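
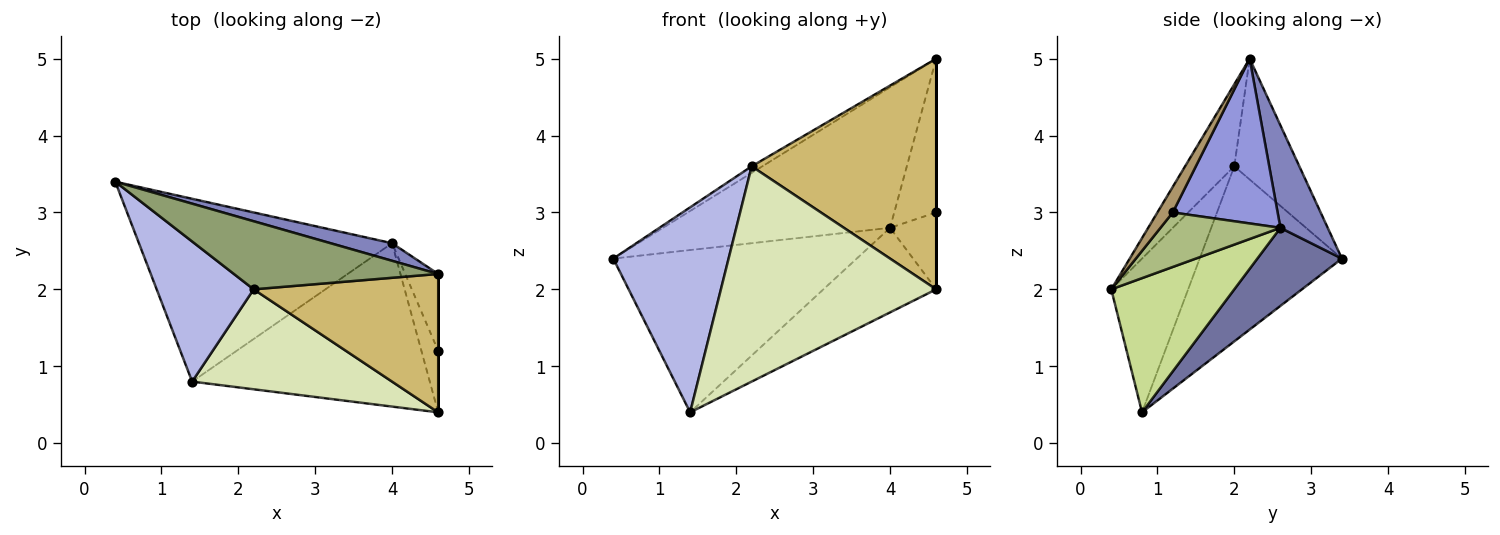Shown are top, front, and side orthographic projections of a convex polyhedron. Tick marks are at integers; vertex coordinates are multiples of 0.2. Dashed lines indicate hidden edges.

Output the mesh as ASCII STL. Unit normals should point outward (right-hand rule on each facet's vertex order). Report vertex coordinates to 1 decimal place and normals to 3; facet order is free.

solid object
 facet normal 0.225 0.647 -0.729
  outer loop
   vertex 4.0 2.6 2.8
   vertex 1.4 0.8 0.4
   vertex 0.4 3.4 2.4
  endloop
 endfacet
 facet normal 0.202 0.972 0.121
  outer loop
   vertex 4.0 2.6 2.8
   vertex 0.4 3.4 2.4
   vertex 4.6 2.2 5.0
  endloop
 endfacet
 facet normal 0.913 0.365 -0.183
  outer loop
   vertex 4.0 2.6 2.8
   vertex 4.6 2.2 5.0
   vertex 4.6 1.2 3.0
  endloop
 endfacet
 facet normal -0.713 -0.579 0.395
  outer loop
   vertex 2.2 2.0 3.6
   vertex 0.4 3.4 2.4
   vertex 1.4 0.8 0.4
  endloop
 endfacet
 facet normal -0.507 0.083 0.858
  outer loop
   vertex 2.2 2.0 3.6
   vertex 4.6 2.2 5.0
   vertex 0.4 3.4 2.4
  endloop
 endfacet
 facet normal 0.897 0.345 -0.276
  outer loop
   vertex 4.6 0.4 2.0
   vertex 4.0 2.6 2.8
   vertex 4.6 1.2 3.0
  endloop
 endfacet
 facet normal 0.448 0.411 -0.794
  outer loop
   vertex 4.6 0.4 2.0
   vertex 1.4 0.8 0.4
   vertex 4.0 2.6 2.8
  endloop
 endfacet
 facet normal -0.308 -0.863 0.401
  outer loop
   vertex 4.6 0.4 2.0
   vertex 2.2 2.0 3.6
   vertex 1.4 0.8 0.4
  endloop
 endfacet
 facet normal 1.000 0.000 0.000
  outer loop
   vertex 4.6 0.4 2.0
   vertex 4.6 1.2 3.0
   vertex 4.6 2.2 5.0
  endloop
 endfacet
 facet normal -0.223 -0.836 0.502
  outer loop
   vertex 4.6 0.4 2.0
   vertex 4.6 2.2 5.0
   vertex 2.2 2.0 3.6
  endloop
 endfacet
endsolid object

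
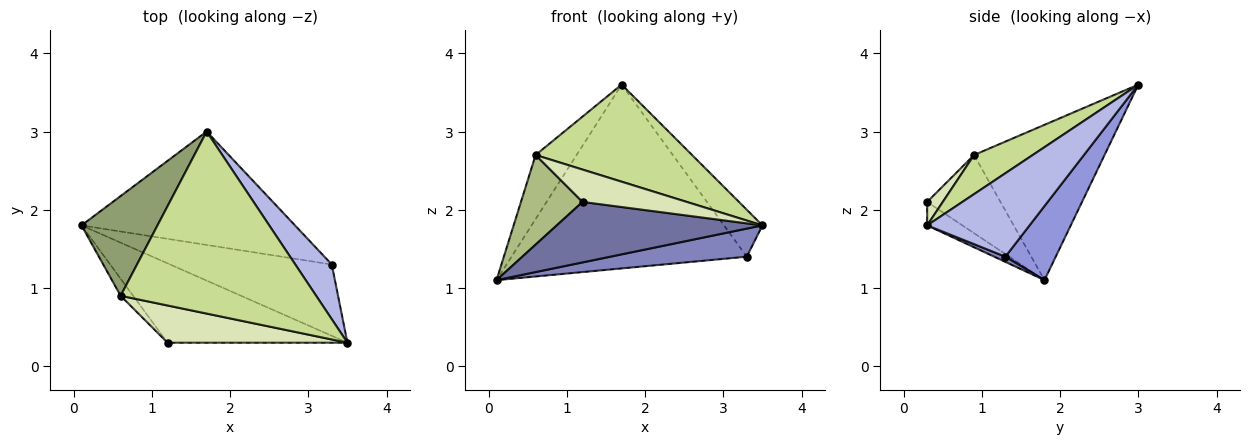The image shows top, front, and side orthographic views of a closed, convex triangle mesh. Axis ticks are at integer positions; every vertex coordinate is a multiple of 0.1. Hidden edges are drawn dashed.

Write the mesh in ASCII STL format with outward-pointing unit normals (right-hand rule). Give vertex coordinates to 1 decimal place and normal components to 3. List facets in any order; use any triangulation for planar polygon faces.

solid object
 facet normal -0.103 -0.603 -0.791
  outer loop
   vertex 1.2 0.3 2.1
   vertex 0.1 1.8 1.1
   vertex 3.5 0.3 1.8
  endloop
 endfacet
 facet normal 0.030 -0.366 -0.930
  outer loop
   vertex 3.3 1.3 1.4
   vertex 3.5 0.3 1.8
   vertex 0.1 1.8 1.1
  endloop
 endfacet
 facet normal 0.179 0.837 -0.517
  outer loop
   vertex 3.3 1.3 1.4
   vertex 0.1 1.8 1.1
   vertex 1.7 3.0 3.6
  endloop
 endfacet
 facet normal 0.866 0.325 0.379
  outer loop
   vertex 3.3 1.3 1.4
   vertex 1.7 3.0 3.6
   vertex 3.5 0.3 1.8
  endloop
 endfacet
 facet normal -0.865 0.272 0.423
  outer loop
   vertex 0.6 0.9 2.7
   vertex 1.7 3.0 3.6
   vertex 0.1 1.8 1.1
  endloop
 endfacet
 facet normal -0.760 -0.638 -0.122
  outer loop
   vertex 0.6 0.9 2.7
   vertex 0.1 1.8 1.1
   vertex 1.2 0.3 2.1
  endloop
 endfacet
 facet normal 0.174 -0.463 0.869
  outer loop
   vertex 0.6 0.9 2.7
   vertex 3.5 0.3 1.8
   vertex 1.7 3.0 3.6
  endloop
 endfacet
 facet normal 0.098 -0.653 0.751
  outer loop
   vertex 0.6 0.9 2.7
   vertex 1.2 0.3 2.1
   vertex 3.5 0.3 1.8
  endloop
 endfacet
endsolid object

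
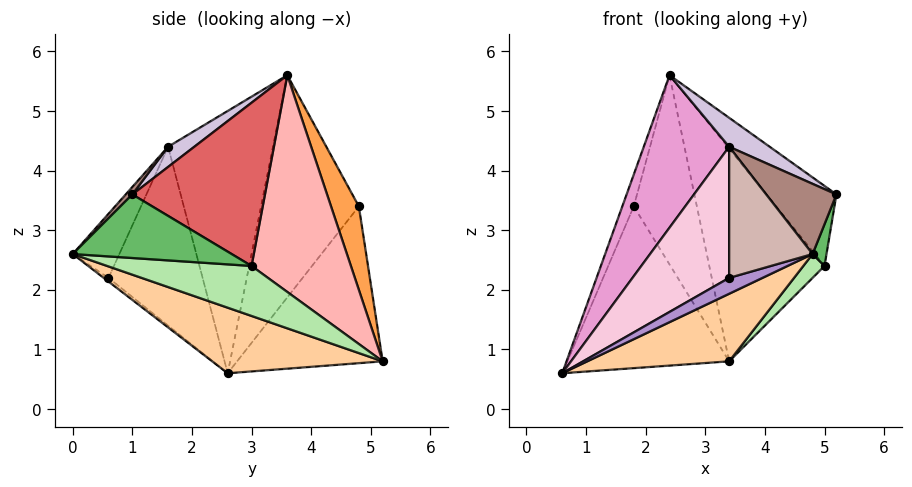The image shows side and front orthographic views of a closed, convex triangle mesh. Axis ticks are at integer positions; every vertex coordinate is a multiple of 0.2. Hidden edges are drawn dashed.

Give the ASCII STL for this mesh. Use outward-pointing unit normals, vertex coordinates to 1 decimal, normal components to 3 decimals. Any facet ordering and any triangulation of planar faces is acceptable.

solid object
 facet normal -0.641 0.712 -0.285
  outer loop
   vertex 1.8 4.8 3.4
   vertex 3.4 5.2 0.8
   vertex 0.6 2.6 0.6
  endloop
 endfacet
 facet normal -0.942 0.110 0.317
  outer loop
   vertex 1.8 4.8 3.4
   vertex 0.6 2.6 0.6
   vertex 2.4 3.6 5.6
  endloop
 endfacet
 facet normal 0.376 0.853 0.363
  outer loop
   vertex 1.8 4.8 3.4
   vertex 2.4 3.6 5.6
   vertex 3.4 5.2 0.8
  endloop
 endfacet
 facet normal 0.291 -0.242 -0.926
  outer loop
   vertex 4.8 0.0 2.6
   vertex 0.6 2.6 0.6
   vertex 3.4 5.2 0.8
  endloop
 endfacet
 facet normal 0.951 -0.083 -0.297
  outer loop
   vertex 5.0 3.0 2.4
   vertex 5.2 1.0 3.6
   vertex 4.8 0.0 2.6
  endloop
 endfacet
 facet normal 0.637 -0.093 -0.765
  outer loop
   vertex 5.0 3.0 2.4
   vertex 4.8 0.0 2.6
   vertex 3.4 5.2 0.8
  endloop
 endfacet
 facet normal 0.748 0.395 0.534
  outer loop
   vertex 5.0 3.0 2.4
   vertex 2.4 3.6 5.6
   vertex 5.2 1.0 3.6
  endloop
 endfacet
 facet normal 0.609 0.706 0.362
  outer loop
   vertex 5.0 3.0 2.4
   vertex 3.4 5.2 0.8
   vertex 2.4 3.6 5.6
  endloop
 endfacet
 facet normal -0.101 -0.704 -0.704
  outer loop
   vertex 3.4 0.6 2.2
   vertex 0.6 2.6 0.6
   vertex 4.8 0.0 2.6
  endloop
 endfacet
 facet normal 0.258 -0.399 0.880
  outer loop
   vertex 3.4 1.6 4.4
   vertex 5.2 1.0 3.6
   vertex 2.4 3.6 5.6
  endloop
 endfacet
 facet normal 0.068 -0.719 0.692
  outer loop
   vertex 3.4 1.6 4.4
   vertex 4.8 0.0 2.6
   vertex 5.2 1.0 3.6
  endloop
 endfacet
 facet normal -0.453 -0.812 0.369
  outer loop
   vertex 3.4 1.6 4.4
   vertex 3.4 0.6 2.2
   vertex 4.8 0.0 2.6
  endloop
 endfacet
 facet normal -0.719 -0.585 0.376
  outer loop
   vertex 3.4 1.6 4.4
   vertex 2.4 3.6 5.6
   vertex 0.6 2.6 0.6
  endloop
 endfacet
 facet normal -0.663 -0.681 0.310
  outer loop
   vertex 3.4 1.6 4.4
   vertex 0.6 2.6 0.6
   vertex 3.4 0.6 2.2
  endloop
 endfacet
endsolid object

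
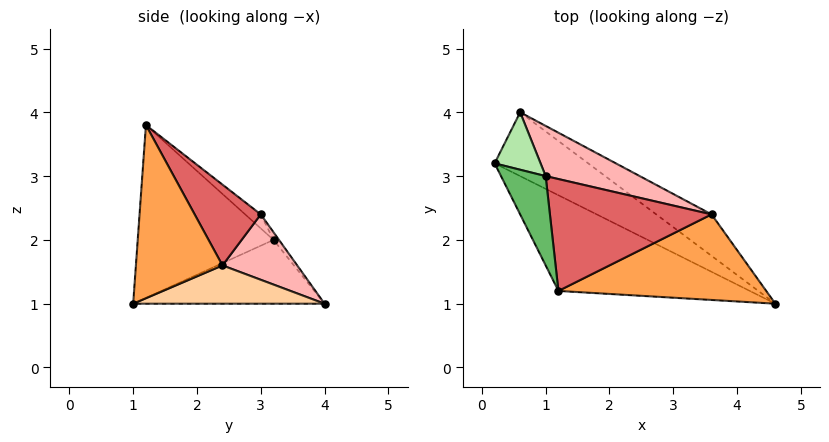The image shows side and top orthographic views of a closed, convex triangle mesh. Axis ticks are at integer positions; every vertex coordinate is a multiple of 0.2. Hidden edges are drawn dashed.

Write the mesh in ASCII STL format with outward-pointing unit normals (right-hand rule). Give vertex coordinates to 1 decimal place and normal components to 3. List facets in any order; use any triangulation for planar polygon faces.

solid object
 facet normal -0.473 -0.708 -0.524
  outer loop
   vertex 1.2 1.2 3.8
   vertex 0.2 3.2 2.0
   vertex 4.6 1.0 1.0
  endloop
 endfacet
 facet normal -0.450 -0.601 -0.661
  outer loop
   vertex 0.6 4.0 1.0
   vertex 4.6 1.0 1.0
   vertex 0.2 3.2 2.0
  endloop
 endfacet
 facet normal 0.635 0.127 0.762
  outer loop
   vertex 3.6 2.4 1.6
   vertex 1.2 1.2 3.8
   vertex 4.6 1.0 1.0
  endloop
 endfacet
 facet normal 0.453 0.605 -0.655
  outer loop
   vertex 3.6 2.4 1.6
   vertex 4.6 1.0 1.0
   vertex 0.6 4.0 1.0
  endloop
 endfacet
 facet normal -0.245 0.578 0.778
  outer loop
   vertex 1.0 3.0 2.4
   vertex 0.2 3.2 2.0
   vertex 1.2 1.2 3.8
  endloop
 endfacet
 facet normal -0.100 0.796 0.597
  outer loop
   vertex 1.0 3.0 2.4
   vertex 0.6 4.0 1.0
   vertex 0.2 3.2 2.0
  endloop
 endfacet
 facet normal 0.359 0.598 0.717
  outer loop
   vertex 1.0 3.0 2.4
   vertex 1.2 1.2 3.8
   vertex 3.6 2.4 1.6
  endloop
 endfacet
 facet normal 0.335 0.809 0.482
  outer loop
   vertex 1.0 3.0 2.4
   vertex 3.6 2.4 1.6
   vertex 0.6 4.0 1.0
  endloop
 endfacet
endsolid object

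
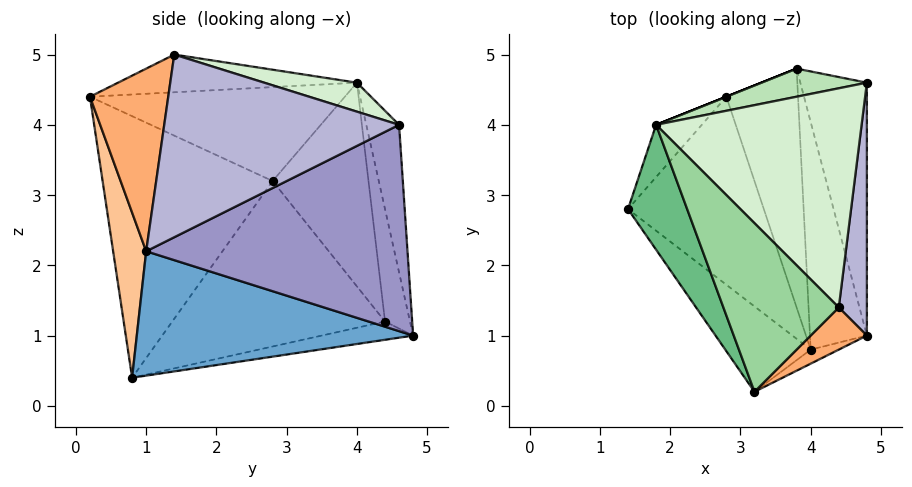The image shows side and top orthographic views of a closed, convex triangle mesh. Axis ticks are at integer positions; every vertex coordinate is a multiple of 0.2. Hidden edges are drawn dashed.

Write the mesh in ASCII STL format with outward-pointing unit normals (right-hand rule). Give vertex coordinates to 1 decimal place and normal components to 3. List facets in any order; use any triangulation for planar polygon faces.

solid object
 facet normal 0.904 0.107 -0.414
  outer loop
   vertex 4.0 0.8 0.4
   vertex 3.8 4.8 1.0
   vertex 4.8 1.0 2.2
  endloop
 endfacet
 facet normal -0.768 -0.116 -0.630
  outer loop
   vertex 2.8 4.4 1.2
   vertex 4.0 0.8 0.4
   vertex 1.4 2.8 3.2
  endloop
 endfacet
 facet normal -0.245 0.132 -0.961
  outer loop
   vertex 2.8 4.4 1.2
   vertex 3.8 4.8 1.0
   vertex 4.0 0.8 0.4
  endloop
 endfacet
 facet normal -0.844 0.502 -0.189
  outer loop
   vertex 2.8 4.4 1.2
   vertex 1.4 2.8 3.2
   vertex 1.8 4.0 4.6
  endloop
 endfacet
 facet normal -0.371 0.928 0.000
  outer loop
   vertex 2.8 4.4 1.2
   vertex 1.8 4.0 4.6
   vertex 3.8 4.8 1.0
  endloop
 endfacet
 facet normal 0.642 -0.741 0.198
  outer loop
   vertex 3.2 0.2 4.4
   vertex 4.8 1.0 2.2
   vertex 4.4 1.4 5.0
  endloop
 endfacet
 facet normal 0.375 -0.925 -0.064
  outer loop
   vertex 3.2 0.2 4.4
   vertex 4.0 0.8 0.4
   vertex 4.8 1.0 2.2
  endloop
 endfacet
 facet normal -0.742 -0.625 -0.242
  outer loop
   vertex 3.2 0.2 4.4
   vertex 1.4 2.8 3.2
   vertex 4.0 0.8 0.4
  endloop
 endfacet
 facet normal -0.801 -0.322 0.505
  outer loop
   vertex 3.2 0.2 4.4
   vertex 1.8 4.0 4.6
   vertex 1.4 2.8 3.2
  endloop
 endfacet
 facet normal -0.307 -0.162 0.938
  outer loop
   vertex 3.2 0.2 4.4
   vertex 4.4 1.4 5.0
   vertex 1.8 4.0 4.6
  endloop
 endfacet
 facet normal -0.171 0.978 0.122
  outer loop
   vertex 4.8 4.6 4.0
   vertex 3.8 4.8 1.0
   vertex 1.8 4.0 4.6
  endloop
 endfacet
 facet normal 0.134 0.280 0.951
  outer loop
   vertex 4.8 4.6 4.0
   vertex 1.8 4.0 4.6
   vertex 4.4 1.4 5.0
  endloop
 endfacet
 facet normal 0.941 0.152 -0.303
  outer loop
   vertex 4.8 4.6 4.0
   vertex 4.8 1.0 2.2
   vertex 3.8 4.8 1.0
  endloop
 endfacet
 facet normal 0.986 -0.076 0.152
  outer loop
   vertex 4.8 4.6 4.0
   vertex 4.4 1.4 5.0
   vertex 4.8 1.0 2.2
  endloop
 endfacet
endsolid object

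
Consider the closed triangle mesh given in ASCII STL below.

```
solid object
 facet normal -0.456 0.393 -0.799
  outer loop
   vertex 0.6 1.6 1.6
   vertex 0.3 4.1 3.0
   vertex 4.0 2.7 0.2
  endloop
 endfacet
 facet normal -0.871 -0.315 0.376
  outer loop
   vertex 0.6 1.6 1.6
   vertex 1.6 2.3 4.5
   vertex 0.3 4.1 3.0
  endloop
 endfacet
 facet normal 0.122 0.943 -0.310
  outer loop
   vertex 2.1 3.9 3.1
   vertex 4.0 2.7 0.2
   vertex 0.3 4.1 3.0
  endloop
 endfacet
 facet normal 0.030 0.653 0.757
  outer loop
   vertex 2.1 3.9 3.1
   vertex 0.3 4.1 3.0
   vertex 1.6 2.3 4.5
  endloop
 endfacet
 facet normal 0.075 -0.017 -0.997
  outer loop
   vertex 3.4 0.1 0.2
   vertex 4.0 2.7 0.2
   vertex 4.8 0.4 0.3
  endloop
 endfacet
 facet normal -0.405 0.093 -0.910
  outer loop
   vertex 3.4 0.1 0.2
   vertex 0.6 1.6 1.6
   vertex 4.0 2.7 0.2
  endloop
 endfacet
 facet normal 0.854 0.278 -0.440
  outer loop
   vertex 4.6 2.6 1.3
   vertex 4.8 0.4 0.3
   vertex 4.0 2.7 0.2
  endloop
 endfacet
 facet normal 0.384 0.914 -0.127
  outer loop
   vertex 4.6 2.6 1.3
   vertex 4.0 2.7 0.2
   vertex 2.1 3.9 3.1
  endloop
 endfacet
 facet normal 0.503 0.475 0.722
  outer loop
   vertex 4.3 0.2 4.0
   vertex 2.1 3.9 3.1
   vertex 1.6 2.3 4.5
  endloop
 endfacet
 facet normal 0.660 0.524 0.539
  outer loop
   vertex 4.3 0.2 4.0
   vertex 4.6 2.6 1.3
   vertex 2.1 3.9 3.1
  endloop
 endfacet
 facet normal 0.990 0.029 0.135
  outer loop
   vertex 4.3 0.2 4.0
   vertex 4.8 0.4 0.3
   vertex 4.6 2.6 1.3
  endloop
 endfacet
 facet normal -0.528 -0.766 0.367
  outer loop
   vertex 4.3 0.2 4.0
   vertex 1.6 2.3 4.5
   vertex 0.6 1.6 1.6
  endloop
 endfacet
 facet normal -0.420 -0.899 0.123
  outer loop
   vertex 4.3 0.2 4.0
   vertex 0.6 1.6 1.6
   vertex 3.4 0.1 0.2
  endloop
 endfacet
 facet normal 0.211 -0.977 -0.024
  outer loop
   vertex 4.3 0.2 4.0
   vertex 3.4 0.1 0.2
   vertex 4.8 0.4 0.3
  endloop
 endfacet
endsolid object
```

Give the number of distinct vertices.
9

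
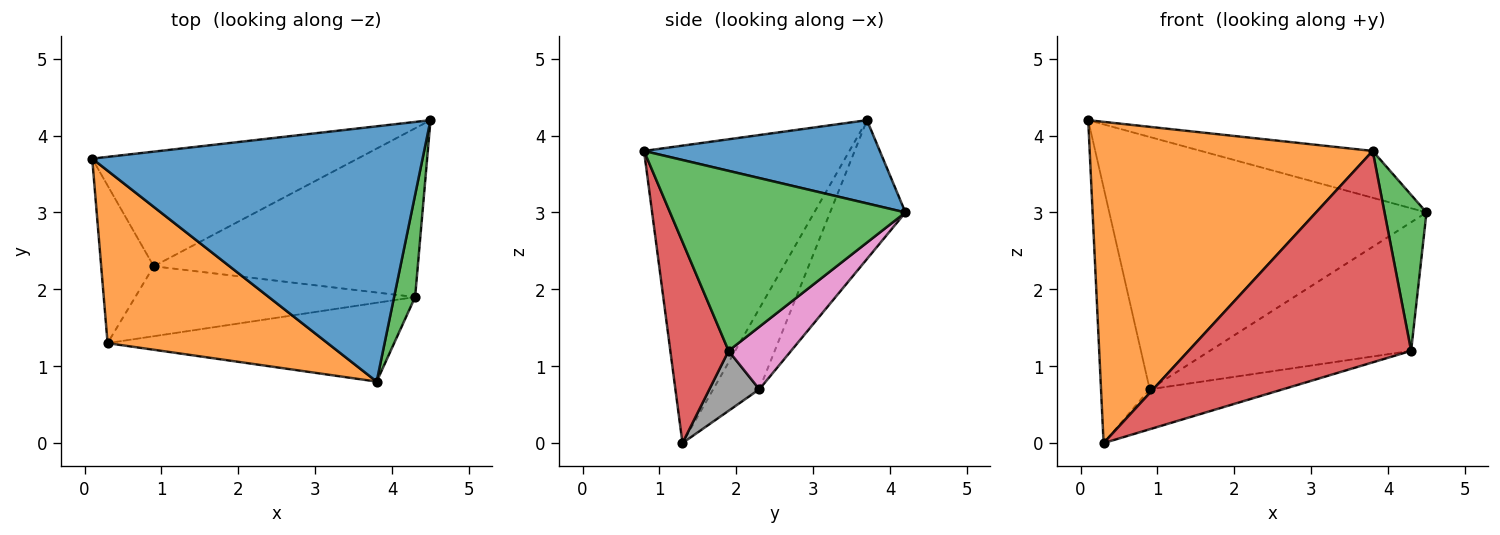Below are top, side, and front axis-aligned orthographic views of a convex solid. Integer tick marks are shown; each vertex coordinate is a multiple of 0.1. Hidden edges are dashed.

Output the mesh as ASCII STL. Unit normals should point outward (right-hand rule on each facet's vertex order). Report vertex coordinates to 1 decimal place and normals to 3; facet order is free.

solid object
 facet normal 0.240 0.175 0.955
  outer loop
   vertex 3.8 0.8 3.8
   vertex 4.5 4.2 3.0
   vertex 0.1 3.7 4.2
  endloop
 endfacet
 facet normal -0.539 -0.742 0.399
  outer loop
   vertex 0.3 1.3 0.0
   vertex 3.8 0.8 3.8
   vertex 0.1 3.7 4.2
  endloop
 endfacet
 facet normal 0.978 -0.174 0.114
  outer loop
   vertex 4.3 1.9 1.2
   vertex 4.5 4.2 3.0
   vertex 3.8 0.8 3.8
  endloop
 endfacet
 facet normal 0.238 -0.910 -0.339
  outer loop
   vertex 4.3 1.9 1.2
   vertex 3.8 0.8 3.8
   vertex 0.3 1.3 0.0
  endloop
 endfacet
 facet normal -0.211 0.890 -0.404
  outer loop
   vertex 0.9 2.3 0.7
   vertex 0.1 3.7 4.2
   vertex 4.5 4.2 3.0
  endloop
 endfacet
 facet normal -0.628 0.663 -0.409
  outer loop
   vertex 0.9 2.3 0.7
   vertex 0.3 1.3 0.0
   vertex 0.1 3.7 4.2
  endloop
 endfacet
 facet normal 0.185 0.596 -0.782
  outer loop
   vertex 0.9 2.3 0.7
   vertex 4.5 4.2 3.0
   vertex 4.3 1.9 1.2
  endloop
 endfacet
 facet normal 0.183 0.488 -0.854
  outer loop
   vertex 0.9 2.3 0.7
   vertex 4.3 1.9 1.2
   vertex 0.3 1.3 0.0
  endloop
 endfacet
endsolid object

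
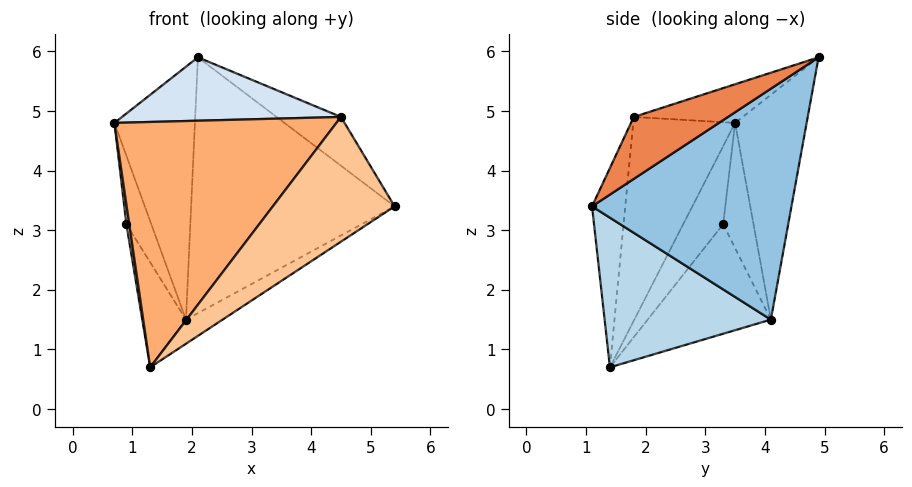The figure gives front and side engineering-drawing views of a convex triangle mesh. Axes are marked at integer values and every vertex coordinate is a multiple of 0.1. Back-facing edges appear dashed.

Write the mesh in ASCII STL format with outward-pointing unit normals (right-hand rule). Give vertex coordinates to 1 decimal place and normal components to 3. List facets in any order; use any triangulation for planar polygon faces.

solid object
 facet normal -0.661 0.743 -0.105
  outer loop
   vertex 1.9 4.1 1.5
   vertex 0.7 3.5 4.8
   vertex 2.1 4.9 5.9
  endloop
 endfacet
 facet normal 0.691 0.705 -0.160
  outer loop
   vertex 1.9 4.1 1.5
   vertex 2.1 4.9 5.9
   vertex 5.4 1.1 3.4
  endloop
 endfacet
 facet normal 0.552 0.122 -0.825
  outer loop
   vertex 1.9 4.1 1.5
   vertex 5.4 1.1 3.4
   vertex 1.3 1.4 0.7
  endloop
 endfacet
 facet normal -0.225 -0.453 0.863
  outer loop
   vertex 4.5 1.8 4.9
   vertex 2.1 4.9 5.9
   vertex 0.7 3.5 4.8
  endloop
 endfacet
 facet normal 0.804 0.550 0.226
  outer loop
   vertex 4.5 1.8 4.9
   vertex 5.4 1.1 3.4
   vertex 2.1 4.9 5.9
  endloop
 endfacet
 facet normal -0.387 -0.843 0.375
  outer loop
   vertex 4.5 1.8 4.9
   vertex 0.7 3.5 4.8
   vertex 1.3 1.4 0.7
  endloop
 endfacet
 facet normal -0.253 -0.926 0.281
  outer loop
   vertex 4.5 1.8 4.9
   vertex 1.3 1.4 0.7
   vertex 5.4 1.1 3.4
  endloop
 endfacet
 facet normal -0.992 -0.072 -0.108
  outer loop
   vertex 0.9 3.3 3.1
   vertex 1.3 1.4 0.7
   vertex 0.7 3.5 4.8
  endloop
 endfacet
 facet normal -0.762 0.626 -0.163
  outer loop
   vertex 0.9 3.3 3.1
   vertex 0.7 3.5 4.8
   vertex 1.9 4.1 1.5
  endloop
 endfacet
 facet normal -0.868 0.308 -0.389
  outer loop
   vertex 0.9 3.3 3.1
   vertex 1.9 4.1 1.5
   vertex 1.3 1.4 0.7
  endloop
 endfacet
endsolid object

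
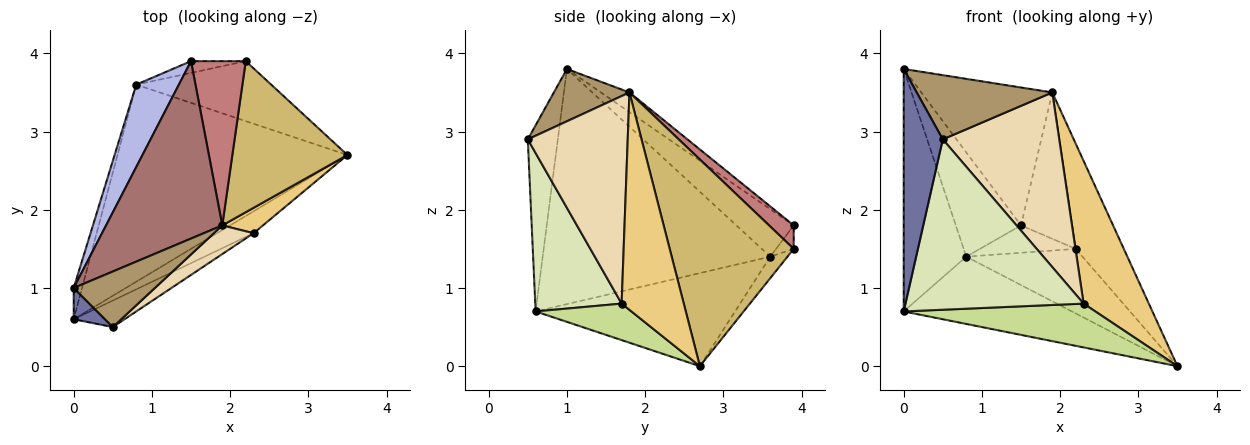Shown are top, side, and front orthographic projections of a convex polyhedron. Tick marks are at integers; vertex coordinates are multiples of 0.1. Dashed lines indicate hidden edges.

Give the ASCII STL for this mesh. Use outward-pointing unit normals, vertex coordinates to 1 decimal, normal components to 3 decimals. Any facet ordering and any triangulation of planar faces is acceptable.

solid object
 facet normal -0.606 -0.789 0.102
  outer loop
   vertex 0.5 0.5 2.9
   vertex 0.0 1.0 3.8
   vertex 0.0 0.6 0.7
  endloop
 endfacet
 facet normal -0.358 0.302 -0.884
  outer loop
   vertex 0.8 3.6 1.4
   vertex 3.5 2.7 0.0
   vertex 0.0 0.6 0.7
  endloop
 endfacet
 facet normal -0.964 0.265 -0.034
  outer loop
   vertex 0.8 3.6 1.4
   vertex 0.0 0.6 0.7
   vertex 0.0 1.0 3.8
  endloop
 endfacet
 facet normal -0.568 0.646 0.510
  outer loop
   vertex 0.8 3.6 1.4
   vertex 0.0 1.0 3.8
   vertex 1.5 3.9 1.8
  endloop
 endfacet
 facet normal -0.108 0.729 -0.676
  outer loop
   vertex 2.2 3.9 1.5
   vertex 3.5 2.7 0.0
   vertex 0.8 3.6 1.4
  endloop
 endfacet
 facet normal -0.166 0.906 -0.388
  outer loop
   vertex 2.2 3.9 1.5
   vertex 0.8 3.6 1.4
   vertex 1.5 3.9 1.8
  endloop
 endfacet
 facet normal 0.408 -0.816 -0.408
  outer loop
   vertex 2.3 1.7 0.8
   vertex 0.0 0.6 0.7
   vertex 3.5 2.7 0.0
  endloop
 endfacet
 facet normal 0.432 -0.891 -0.139
  outer loop
   vertex 2.3 1.7 0.8
   vertex 0.5 0.5 2.9
   vertex 0.0 0.6 0.7
  endloop
 endfacet
 facet normal 0.389 -0.697 0.603
  outer loop
   vertex 1.9 1.8 3.5
   vertex 0.0 1.0 3.8
   vertex 0.5 0.5 2.9
  endloop
 endfacet
 facet normal 0.828 0.321 0.461
  outer loop
   vertex 1.9 1.8 3.5
   vertex 3.5 2.7 0.0
   vertex 2.2 3.9 1.5
  endloop
 endfacet
 facet normal 0.684 -0.718 0.128
  outer loop
   vertex 1.9 1.8 3.5
   vertex 2.3 1.7 0.8
   vertex 3.5 2.7 0.0
  endloop
 endfacet
 facet normal 0.646 -0.753 0.124
  outer loop
   vertex 1.9 1.8 3.5
   vertex 0.5 0.5 2.9
   vertex 2.3 1.7 0.8
  endloop
 endfacet
 facet normal -0.133 0.608 0.783
  outer loop
   vertex 1.9 1.8 3.5
   vertex 1.5 3.9 1.8
   vertex 0.0 1.0 3.8
  endloop
 endfacet
 facet normal 0.305 0.634 0.711
  outer loop
   vertex 1.9 1.8 3.5
   vertex 2.2 3.9 1.5
   vertex 1.5 3.9 1.8
  endloop
 endfacet
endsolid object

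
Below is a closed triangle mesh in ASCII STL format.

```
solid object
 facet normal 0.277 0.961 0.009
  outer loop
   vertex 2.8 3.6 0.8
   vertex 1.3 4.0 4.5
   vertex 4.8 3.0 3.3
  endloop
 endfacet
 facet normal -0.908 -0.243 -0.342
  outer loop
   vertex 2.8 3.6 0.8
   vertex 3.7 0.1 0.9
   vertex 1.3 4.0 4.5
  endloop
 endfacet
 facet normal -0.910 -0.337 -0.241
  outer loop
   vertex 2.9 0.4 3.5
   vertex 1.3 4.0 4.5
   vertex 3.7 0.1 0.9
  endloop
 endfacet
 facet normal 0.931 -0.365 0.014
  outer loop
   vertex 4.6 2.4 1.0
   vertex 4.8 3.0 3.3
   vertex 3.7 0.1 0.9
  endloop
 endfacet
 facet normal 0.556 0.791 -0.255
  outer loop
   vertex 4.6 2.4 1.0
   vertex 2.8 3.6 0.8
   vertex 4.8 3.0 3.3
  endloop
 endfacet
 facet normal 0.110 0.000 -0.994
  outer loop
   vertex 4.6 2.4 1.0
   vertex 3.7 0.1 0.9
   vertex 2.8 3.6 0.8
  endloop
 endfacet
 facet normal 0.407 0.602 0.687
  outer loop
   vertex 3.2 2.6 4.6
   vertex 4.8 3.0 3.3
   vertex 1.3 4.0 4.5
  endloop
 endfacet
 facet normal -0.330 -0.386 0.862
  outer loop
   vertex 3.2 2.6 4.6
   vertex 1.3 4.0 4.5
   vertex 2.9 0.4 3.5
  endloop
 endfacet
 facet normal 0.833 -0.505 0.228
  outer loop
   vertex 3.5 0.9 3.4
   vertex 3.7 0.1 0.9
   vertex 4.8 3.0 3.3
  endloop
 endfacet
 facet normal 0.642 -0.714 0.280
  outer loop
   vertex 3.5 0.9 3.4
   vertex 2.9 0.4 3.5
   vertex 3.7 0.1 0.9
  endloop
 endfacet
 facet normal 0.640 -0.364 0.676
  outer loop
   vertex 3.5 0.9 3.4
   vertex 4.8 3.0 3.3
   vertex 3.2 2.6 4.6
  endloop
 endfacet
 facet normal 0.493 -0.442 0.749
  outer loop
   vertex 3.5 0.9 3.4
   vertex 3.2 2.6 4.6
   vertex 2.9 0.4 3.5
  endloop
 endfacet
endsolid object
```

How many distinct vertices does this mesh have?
8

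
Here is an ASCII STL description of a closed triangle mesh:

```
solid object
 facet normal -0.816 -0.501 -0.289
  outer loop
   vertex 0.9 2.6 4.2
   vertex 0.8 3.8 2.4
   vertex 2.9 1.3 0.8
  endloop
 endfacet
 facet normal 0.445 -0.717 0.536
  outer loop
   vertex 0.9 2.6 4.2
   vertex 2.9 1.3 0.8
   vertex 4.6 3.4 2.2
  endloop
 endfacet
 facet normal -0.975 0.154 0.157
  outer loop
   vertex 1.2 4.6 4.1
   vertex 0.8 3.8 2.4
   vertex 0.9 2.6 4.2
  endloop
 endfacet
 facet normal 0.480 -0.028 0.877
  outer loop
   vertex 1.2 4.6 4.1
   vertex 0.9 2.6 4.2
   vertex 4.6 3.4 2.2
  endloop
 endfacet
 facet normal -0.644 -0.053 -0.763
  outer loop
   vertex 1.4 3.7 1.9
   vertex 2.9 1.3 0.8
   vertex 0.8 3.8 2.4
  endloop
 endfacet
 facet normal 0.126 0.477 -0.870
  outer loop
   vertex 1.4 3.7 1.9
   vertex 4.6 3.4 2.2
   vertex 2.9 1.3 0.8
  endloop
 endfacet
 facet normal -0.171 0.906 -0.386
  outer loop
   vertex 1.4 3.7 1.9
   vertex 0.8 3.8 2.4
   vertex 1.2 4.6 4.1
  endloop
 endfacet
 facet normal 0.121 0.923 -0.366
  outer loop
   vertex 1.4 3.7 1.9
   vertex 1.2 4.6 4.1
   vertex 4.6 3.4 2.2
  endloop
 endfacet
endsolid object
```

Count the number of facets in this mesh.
8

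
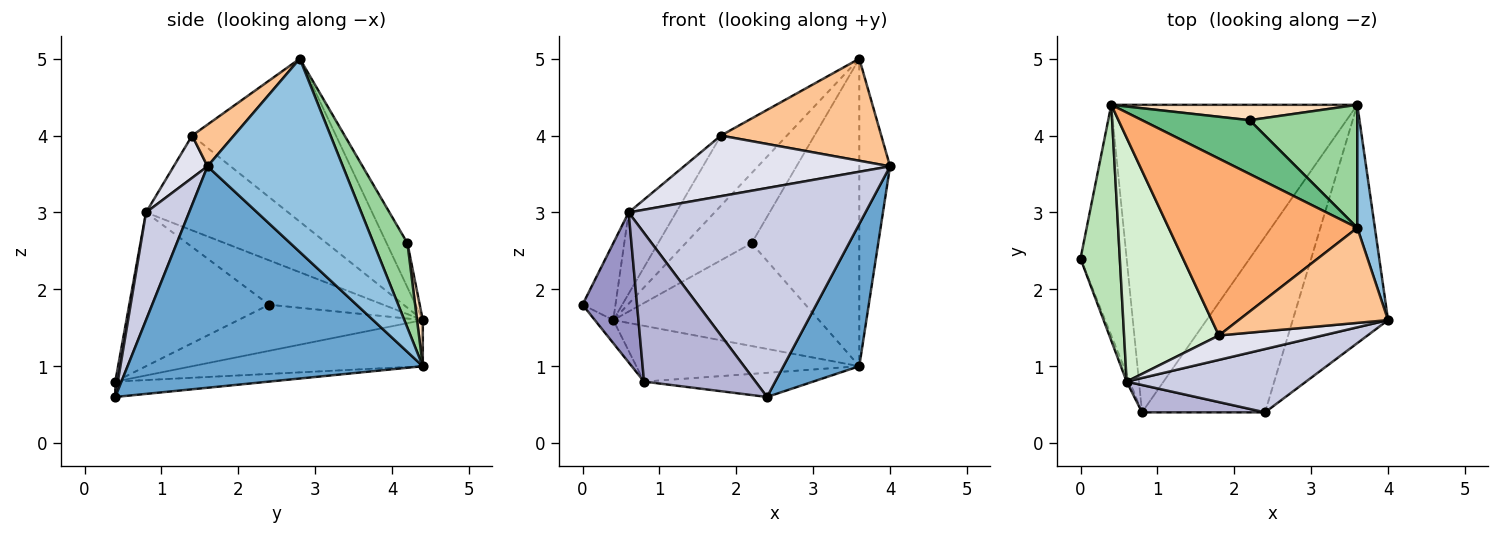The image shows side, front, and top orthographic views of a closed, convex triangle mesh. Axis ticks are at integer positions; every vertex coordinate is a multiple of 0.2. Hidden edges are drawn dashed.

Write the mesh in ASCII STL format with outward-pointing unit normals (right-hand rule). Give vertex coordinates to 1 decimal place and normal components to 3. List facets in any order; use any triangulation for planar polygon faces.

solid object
 facet normal 0.894 -0.230 -0.385
  outer loop
   vertex 3.6 4.4 1.0
   vertex 4.0 1.6 3.6
   vertex 2.4 0.4 0.6
  endloop
 endfacet
 facet normal 0.971 0.221 0.088
  outer loop
   vertex 3.6 2.8 5.0
   vertex 4.0 1.6 3.6
   vertex 3.6 4.4 1.0
  endloop
 endfacet
 facet normal -0.705 0.071 -0.705
  outer loop
   vertex 0.8 0.4 0.8
   vertex 0.0 2.4 1.8
   vertex 0.4 4.4 1.6
  endloop
 endfacet
 facet normal -0.181 0.175 -0.968
  outer loop
   vertex 0.8 0.4 0.8
   vertex 0.4 4.4 1.6
   vertex 3.6 4.4 1.0
  endloop
 endfacet
 facet normal -0.123 0.135 -0.983
  outer loop
   vertex 0.8 0.4 0.8
   vertex 3.6 4.4 1.0
   vertex 2.4 0.4 0.6
  endloop
 endfacet
 facet normal -0.626 0.288 0.725
  outer loop
   vertex 1.8 1.4 4.0
   vertex 3.6 2.8 5.0
   vertex 0.4 4.4 1.6
  endloop
 endfacet
 facet normal 0.187 -0.719 0.670
  outer loop
   vertex 1.8 1.4 4.0
   vertex 4.0 1.6 3.6
   vertex 3.6 2.8 5.0
  endloop
 endfacet
 facet normal 0.028 0.989 0.148
  outer loop
   vertex 2.2 4.2 2.6
   vertex 3.6 4.4 1.0
   vertex 0.4 4.4 1.6
  endloop
 endfacet
 facet normal -0.243 0.770 0.590
  outer loop
   vertex 2.2 4.2 2.6
   vertex 0.4 4.4 1.6
   vertex 3.6 2.8 5.0
  endloop
 endfacet
 facet normal 0.280 0.891 0.357
  outer loop
   vertex 2.2 4.2 2.6
   vertex 3.6 2.8 5.0
   vertex 3.6 4.4 1.0
  endloop
 endfacet
 facet normal -0.732 0.211 0.648
  outer loop
   vertex 0.6 0.8 3.0
   vertex 0.4 4.4 1.6
   vertex 0.0 2.4 1.8
  endloop
 endfacet
 facet normal -0.688 0.229 0.688
  outer loop
   vertex 0.6 0.8 3.0
   vertex 1.8 1.4 4.0
   vertex 0.4 4.4 1.6
  endloop
 endfacet
 facet normal -0.931 -0.363 -0.019
  outer loop
   vertex 0.6 0.8 3.0
   vertex 0.0 2.4 1.8
   vertex 0.8 0.4 0.8
  endloop
 endfacet
 facet normal 0.023 -0.983 0.181
  outer loop
   vertex 0.6 0.8 3.0
   vertex 0.8 0.4 0.8
   vertex 2.4 0.4 0.6
  endloop
 endfacet
 facet normal 0.171 -0.943 0.286
  outer loop
   vertex 0.6 0.8 3.0
   vertex 2.4 0.4 0.6
   vertex 4.0 1.6 3.6
  endloop
 endfacet
 facet normal 0.151 -0.917 0.370
  outer loop
   vertex 0.6 0.8 3.0
   vertex 4.0 1.6 3.6
   vertex 1.8 1.4 4.0
  endloop
 endfacet
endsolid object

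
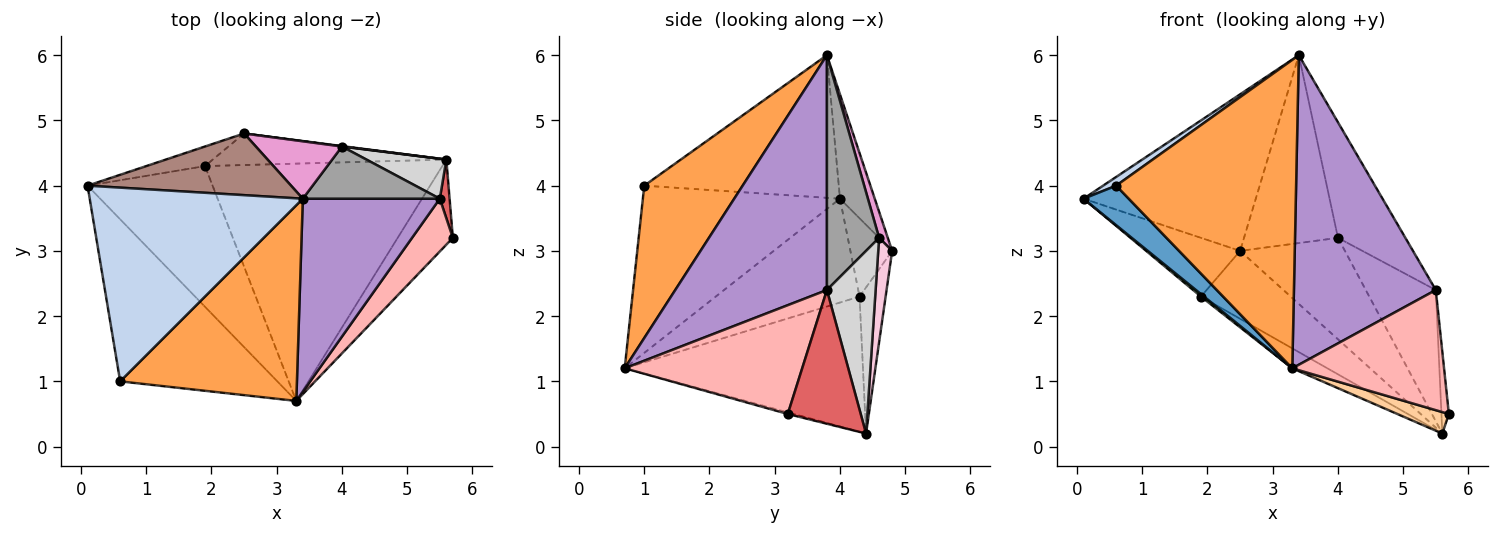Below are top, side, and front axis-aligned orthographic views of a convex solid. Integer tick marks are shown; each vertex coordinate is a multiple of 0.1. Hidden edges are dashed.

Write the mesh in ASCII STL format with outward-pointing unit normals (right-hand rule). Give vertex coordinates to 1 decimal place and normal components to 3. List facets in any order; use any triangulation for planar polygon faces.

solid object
 facet normal -0.719 -0.165 -0.675
  outer loop
   vertex 0.6 1.0 4.0
   vertex 0.1 4.0 3.8
   vertex 3.3 0.7 1.2
  endloop
 endfacet
 facet normal -0.556 -0.037 0.830
  outer loop
   vertex 0.6 1.0 4.0
   vertex 3.4 3.8 6.0
   vertex 0.1 4.0 3.8
  endloop
 endfacet
 facet normal 0.419 -0.767 0.486
  outer loop
   vertex 0.6 1.0 4.0
   vertex 3.3 0.7 1.2
   vertex 3.4 3.8 6.0
  endloop
 endfacet
 facet normal -0.028 -0.245 -0.969
  outer loop
   vertex 5.6 4.4 0.2
   vertex 5.7 3.2 0.5
   vertex 3.3 0.7 1.2
  endloop
 endfacet
 facet normal -0.639 -0.013 -0.769
  outer loop
   vertex 1.9 4.3 2.3
   vertex 3.3 0.7 1.2
   vertex 0.1 4.0 3.8
  endloop
 endfacet
 facet normal -0.494 0.073 -0.867
  outer loop
   vertex 1.9 4.3 2.3
   vertex 5.6 4.4 0.2
   vertex 3.3 0.7 1.2
  endloop
 endfacet
 facet normal 0.992 0.101 0.073
  outer loop
   vertex 5.5 3.8 2.4
   vertex 5.7 3.2 0.5
   vertex 5.6 4.4 0.2
  endloop
 endfacet
 facet normal 0.731 -0.625 0.274
  outer loop
   vertex 5.5 3.8 2.4
   vertex 3.3 0.7 1.2
   vertex 5.7 3.2 0.5
  endloop
 endfacet
 facet normal 0.672 -0.629 0.392
  outer loop
   vertex 5.5 3.8 2.4
   vertex 3.4 3.8 6.0
   vertex 3.3 0.7 1.2
  endloop
 endfacet
 facet normal -0.255 0.877 -0.408
  outer loop
   vertex 2.5 4.8 3.0
   vertex 5.6 4.4 0.2
   vertex 1.9 4.3 2.3
  endloop
 endfacet
 facet normal -0.185 0.914 0.360
  outer loop
   vertex 2.5 4.8 3.0
   vertex 0.1 4.0 3.8
   vertex 3.4 3.8 6.0
  endloop
 endfacet
 facet normal -0.389 0.874 -0.291
  outer loop
   vertex 2.5 4.8 3.0
   vertex 1.9 4.3 2.3
   vertex 0.1 4.0 3.8
  endloop
 endfacet
 facet normal 0.088 0.953 0.291
  outer loop
   vertex 4.0 4.6 3.2
   vertex 2.5 4.8 3.0
   vertex 3.4 3.8 6.0
  endloop
 endfacet
 facet normal 0.132 0.991 0.004
  outer loop
   vertex 4.0 4.6 3.2
   vertex 5.6 4.4 0.2
   vertex 2.5 4.8 3.0
  endloop
 endfacet
 facet normal 0.577 0.745 0.336
  outer loop
   vertex 4.0 4.6 3.2
   vertex 3.4 3.8 6.0
   vertex 5.5 3.8 2.4
  endloop
 endfacet
 facet normal 0.554 0.796 0.242
  outer loop
   vertex 4.0 4.6 3.2
   vertex 5.5 3.8 2.4
   vertex 5.6 4.4 0.2
  endloop
 endfacet
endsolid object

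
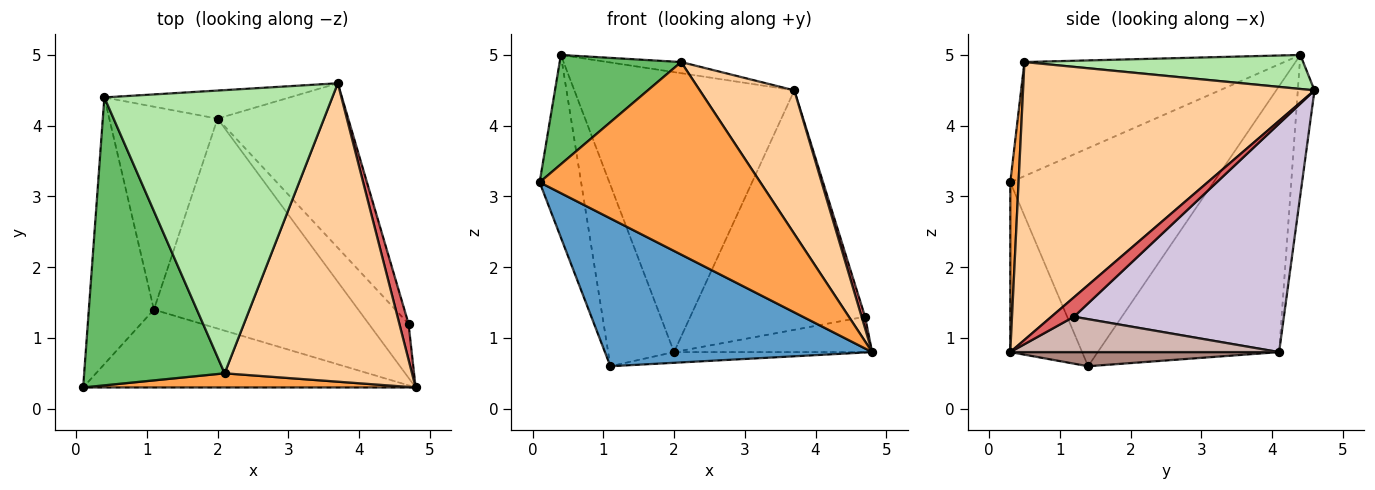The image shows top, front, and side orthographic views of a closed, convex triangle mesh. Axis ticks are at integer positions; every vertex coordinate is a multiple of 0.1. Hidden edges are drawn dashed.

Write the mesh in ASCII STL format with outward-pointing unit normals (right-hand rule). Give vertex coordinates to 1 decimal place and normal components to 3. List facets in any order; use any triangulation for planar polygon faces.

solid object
 facet normal -0.231 -0.861 -0.453
  outer loop
   vertex 1.1 1.4 0.6
   vertex 4.8 0.3 0.8
   vertex 0.1 0.3 3.2
  endloop
 endfacet
 facet normal -0.940 0.192 -0.281
  outer loop
   vertex 0.4 4.4 5.0
   vertex 1.1 1.4 0.6
   vertex 0.1 0.3 3.2
  endloop
 endfacet
 facet normal 0.037 -0.997 0.073
  outer loop
   vertex 2.1 0.5 4.9
   vertex 0.1 0.3 3.2
   vertex 4.8 0.3 0.8
  endloop
 endfacet
 facet normal 0.801 -0.260 0.540
  outer loop
   vertex 2.1 0.5 4.9
   vertex 4.8 0.3 0.8
   vertex 3.7 4.6 4.5
  endloop
 endfacet
 facet normal -0.605 -0.283 0.745
  outer loop
   vertex 2.1 0.5 4.9
   vertex 0.4 4.4 5.0
   vertex 0.1 0.3 3.2
  endloop
 endfacet
 facet normal 0.147 0.039 0.988
  outer loop
   vertex 2.1 0.5 4.9
   vertex 3.7 4.6 4.5
   vertex 0.4 4.4 5.0
  endloop
 endfacet
 facet normal 0.895 -0.137 0.425
  outer loop
   vertex 4.7 1.2 1.3
   vertex 3.7 4.6 4.5
   vertex 4.8 0.3 0.8
  endloop
 endfacet
 facet normal -0.075 0.992 -0.100
  outer loop
   vertex 2.0 4.1 0.8
   vertex 0.4 4.4 5.0
   vertex 3.7 4.6 4.5
  endloop
 endfacet
 facet normal -0.878 0.319 -0.357
  outer loop
   vertex 2.0 4.1 0.8
   vertex 1.1 1.4 0.6
   vertex 0.4 4.4 5.0
  endloop
 endfacet
 facet normal 0.704 0.586 -0.402
  outer loop
   vertex 2.0 4.1 0.8
   vertex 3.7 4.6 4.5
   vertex 4.7 1.2 1.3
  endloop
 endfacet
 facet normal 0.069 0.051 -0.996
  outer loop
   vertex 2.0 4.1 0.8
   vertex 4.8 0.3 0.8
   vertex 1.1 1.4 0.6
  endloop
 endfacet
 facet normal 0.596 0.439 -0.672
  outer loop
   vertex 2.0 4.1 0.8
   vertex 4.7 1.2 1.3
   vertex 4.8 0.3 0.8
  endloop
 endfacet
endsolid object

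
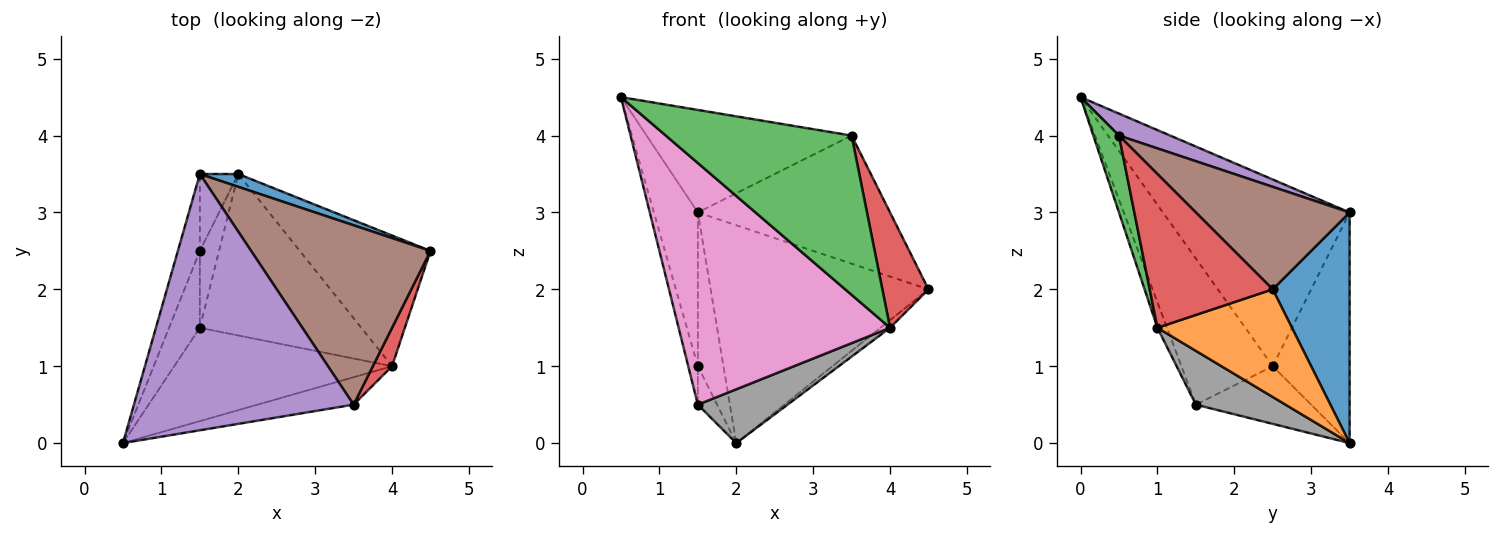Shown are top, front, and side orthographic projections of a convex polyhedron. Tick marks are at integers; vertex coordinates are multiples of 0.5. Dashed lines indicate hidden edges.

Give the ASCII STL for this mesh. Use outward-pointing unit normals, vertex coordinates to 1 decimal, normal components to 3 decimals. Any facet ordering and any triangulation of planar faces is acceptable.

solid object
 facet normal 0.332 0.942 0.055
  outer loop
   vertex 1.5 3.5 3.0
   vertex 4.5 2.5 2.0
   vertex 2.0 3.5 0.0
  endloop
 endfacet
 facet normal 0.635 0.045 -0.771
  outer loop
   vertex 4.0 1.0 1.5
   vertex 2.0 3.5 0.0
   vertex 4.5 2.5 2.0
  endloop
 endfacet
 facet normal 0.135 -0.976 -0.168
  outer loop
   vertex 3.5 0.5 4.0
   vertex 0.5 0.0 4.5
   vertex 4.0 1.0 1.5
  endloop
 endfacet
 facet normal 0.930 -0.349 0.116
  outer loop
   vertex 3.5 0.5 4.0
   vertex 4.0 1.0 1.5
   vertex 4.5 2.5 2.0
  endloop
 endfacet
 facet normal 0.092 0.370 0.925
  outer loop
   vertex 3.5 0.5 4.0
   vertex 1.5 3.5 3.0
   vertex 0.5 0.0 4.5
  endloop
 endfacet
 facet normal 0.422 0.527 0.738
  outer loop
   vertex 3.5 0.5 4.0
   vertex 4.5 2.5 2.0
   vertex 1.5 3.5 3.0
  endloop
 endfacet
 facet normal -0.042 -0.932 -0.360
  outer loop
   vertex 1.5 1.5 0.5
   vertex 4.0 1.0 1.5
   vertex 0.5 0.0 4.5
  endloop
 endfacet
 facet normal 0.302 -0.302 -0.905
  outer loop
   vertex 1.5 1.5 0.5
   vertex 2.0 3.5 0.0
   vertex 4.0 1.0 1.5
  endloop
 endfacet
 facet normal -0.973 0.102 -0.205
  outer loop
   vertex 1.5 2.5 1.0
   vertex 1.5 1.5 0.5
   vertex 0.5 0.0 4.5
  endloop
 endfacet
 facet normal -0.937 0.156 -0.312
  outer loop
   vertex 1.5 2.5 1.0
   vertex 2.0 3.5 0.0
   vertex 1.5 1.5 0.5
  endloop
 endfacet
 facet normal -0.967 0.228 -0.114
  outer loop
   vertex 1.5 2.5 1.0
   vertex 0.5 0.0 4.5
   vertex 1.5 3.5 3.0
  endloop
 endfacet
 facet normal -0.937 0.312 -0.156
  outer loop
   vertex 1.5 2.5 1.0
   vertex 1.5 3.5 3.0
   vertex 2.0 3.5 0.0
  endloop
 endfacet
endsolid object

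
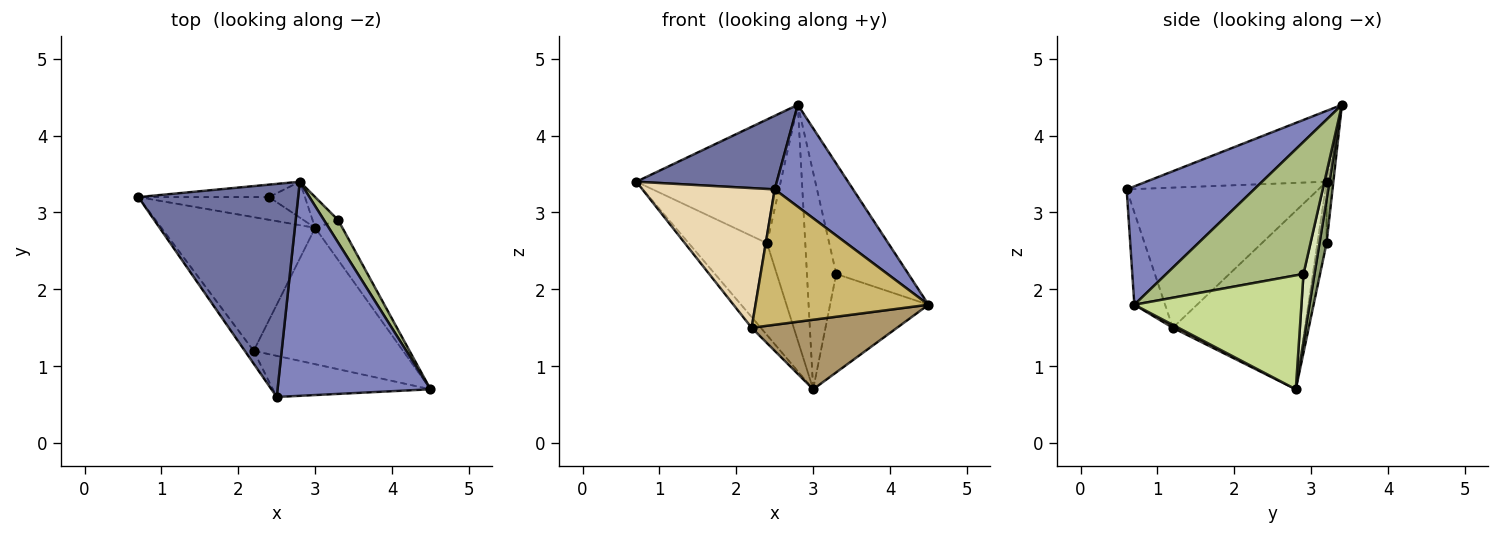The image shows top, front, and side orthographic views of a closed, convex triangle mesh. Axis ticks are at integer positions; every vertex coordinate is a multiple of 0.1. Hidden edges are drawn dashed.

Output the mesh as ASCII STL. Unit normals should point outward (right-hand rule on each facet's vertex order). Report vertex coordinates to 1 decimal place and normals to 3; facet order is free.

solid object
 facet normal -0.386 -0.301 0.872
  outer loop
   vertex 2.5 0.6 3.3
   vertex 2.8 3.4 4.4
   vertex 0.7 3.2 3.4
  endloop
 endfacet
 facet normal 0.573 -0.352 0.740
  outer loop
   vertex 2.5 0.6 3.3
   vertex 4.5 0.7 1.8
   vertex 2.8 3.4 4.4
  endloop
 endfacet
 facet normal -0.047 0.994 -0.100
  outer loop
   vertex 2.4 3.2 2.6
   vertex 0.7 3.2 3.4
   vertex 2.8 3.4 4.4
  endloop
 endfacet
 facet normal -0.112 0.965 -0.239
  outer loop
   vertex 2.4 3.2 2.6
   vertex 3.0 2.8 0.7
   vertex 0.7 3.2 3.4
  endloop
 endfacet
 facet normal 0.180 0.973 -0.148
  outer loop
   vertex 2.4 3.2 2.6
   vertex 2.8 3.4 4.4
   vertex 3.0 2.8 0.7
  endloop
 endfacet
 facet normal 0.881 0.463 0.095
  outer loop
   vertex 3.3 2.9 2.2
   vertex 2.8 3.4 4.4
   vertex 4.5 0.7 1.8
  endloop
 endfacet
 facet normal 0.844 0.497 -0.202
  outer loop
   vertex 3.3 2.9 2.2
   vertex 4.5 0.7 1.8
   vertex 3.0 2.8 0.7
  endloop
 endfacet
 facet normal 0.349 0.928 -0.132
  outer loop
   vertex 3.3 2.9 2.2
   vertex 3.0 2.8 0.7
   vertex 2.8 3.4 4.4
  endloop
 endfacet
 facet normal 0.017 -0.454 -0.891
  outer loop
   vertex 2.2 1.2 1.5
   vertex 3.0 2.8 0.7
   vertex 4.5 0.7 1.8
  endloop
 endfacet
 facet normal -0.168 -0.943 -0.286
  outer loop
   vertex 2.2 1.2 1.5
   vertex 4.5 0.7 1.8
   vertex 2.5 0.6 3.3
  endloop
 endfacet
 facet normal -0.756 0.052 -0.652
  outer loop
   vertex 2.2 1.2 1.5
   vertex 0.7 3.2 3.4
   vertex 3.0 2.8 0.7
  endloop
 endfacet
 facet normal -0.822 -0.567 -0.052
  outer loop
   vertex 2.2 1.2 1.5
   vertex 2.5 0.6 3.3
   vertex 0.7 3.2 3.4
  endloop
 endfacet
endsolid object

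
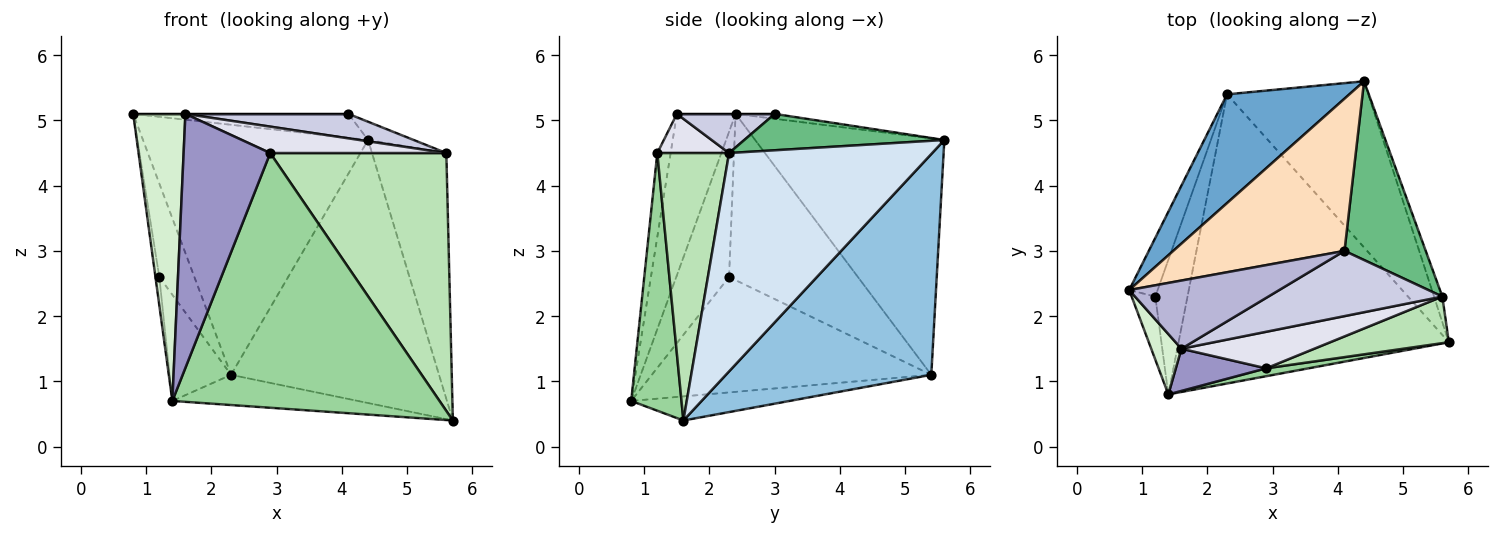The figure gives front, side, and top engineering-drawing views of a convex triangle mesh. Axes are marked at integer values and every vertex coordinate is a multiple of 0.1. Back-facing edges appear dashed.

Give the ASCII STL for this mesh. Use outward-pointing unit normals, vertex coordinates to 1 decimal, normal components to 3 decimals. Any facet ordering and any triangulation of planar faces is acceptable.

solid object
 facet normal -0.611 0.726 0.316
  outer loop
   vertex 2.3 5.4 1.1
   vertex 0.8 2.4 5.1
   vertex 4.4 5.6 4.7
  endloop
 endfacet
 facet normal 0.641 0.649 -0.410
  outer loop
   vertex 2.3 5.4 1.1
   vertex 4.4 5.6 4.7
   vertex 5.7 1.6 0.4
  endloop
 endfacet
 facet normal -0.088 0.103 -0.991
  outer loop
   vertex 2.3 5.4 1.1
   vertex 5.7 1.6 0.4
   vertex 1.4 0.8 0.7
  endloop
 endfacet
 facet normal 0.938 0.343 -0.036
  outer loop
   vertex 5.6 2.3 4.5
   vertex 5.7 1.6 0.4
   vertex 4.4 5.6 4.7
  endloop
 endfacet
 facet normal -0.984 0.072 -0.160
  outer loop
   vertex 1.2 2.3 2.6
   vertex 1.4 0.8 0.7
   vertex 0.8 2.4 5.1
  endloop
 endfacet
 facet normal -0.952 0.259 -0.163
  outer loop
   vertex 1.2 2.3 2.6
   vertex 0.8 2.4 5.1
   vertex 2.3 5.4 1.1
  endloop
 endfacet
 facet normal -0.942 0.207 -0.263
  outer loop
   vertex 1.2 2.3 2.6
   vertex 2.3 5.4 1.1
   vertex 1.4 0.8 0.7
  endloop
 endfacet
 facet normal -0.028 0.155 0.987
  outer loop
   vertex 4.1 3.0 5.1
   vertex 4.4 5.6 4.7
   vertex 0.8 2.4 5.1
  endloop
 endfacet
 facet normal 0.407 0.093 0.909
  outer loop
   vertex 4.1 3.0 5.1
   vertex 5.6 2.3 4.5
   vertex 4.4 5.6 4.7
  endloop
 endfacet
 facet normal 0.185 -0.982 0.030
  outer loop
   vertex 2.9 1.2 4.5
   vertex 1.4 0.8 0.7
   vertex 5.7 1.6 0.4
  endloop
 endfacet
 facet normal 0.372 -0.913 0.165
  outer loop
   vertex 2.9 1.2 4.5
   vertex 5.7 1.6 0.4
   vertex 5.6 2.3 4.5
  endloop
 endfacet
 facet normal -0.740 -0.658 0.138
  outer loop
   vertex 1.6 1.5 5.1
   vertex 0.8 2.4 5.1
   vertex 1.4 0.8 0.7
  endloop
 endfacet
 facet normal -0.150 -0.975 0.162
  outer loop
   vertex 1.6 1.5 5.1
   vertex 1.4 0.8 0.7
   vertex 2.9 1.2 4.5
  endloop
 endfacet
 facet normal 0.000 0.000 1.000
  outer loop
   vertex 1.6 1.5 5.1
   vertex 4.1 3.0 5.1
   vertex 0.8 2.4 5.1
  endloop
 endfacet
 facet normal 0.206 -0.344 0.916
  outer loop
   vertex 1.6 1.5 5.1
   vertex 5.6 2.3 4.5
   vertex 4.1 3.0 5.1
  endloop
 endfacet
 facet normal 0.232 -0.570 0.788
  outer loop
   vertex 1.6 1.5 5.1
   vertex 2.9 1.2 4.5
   vertex 5.6 2.3 4.5
  endloop
 endfacet
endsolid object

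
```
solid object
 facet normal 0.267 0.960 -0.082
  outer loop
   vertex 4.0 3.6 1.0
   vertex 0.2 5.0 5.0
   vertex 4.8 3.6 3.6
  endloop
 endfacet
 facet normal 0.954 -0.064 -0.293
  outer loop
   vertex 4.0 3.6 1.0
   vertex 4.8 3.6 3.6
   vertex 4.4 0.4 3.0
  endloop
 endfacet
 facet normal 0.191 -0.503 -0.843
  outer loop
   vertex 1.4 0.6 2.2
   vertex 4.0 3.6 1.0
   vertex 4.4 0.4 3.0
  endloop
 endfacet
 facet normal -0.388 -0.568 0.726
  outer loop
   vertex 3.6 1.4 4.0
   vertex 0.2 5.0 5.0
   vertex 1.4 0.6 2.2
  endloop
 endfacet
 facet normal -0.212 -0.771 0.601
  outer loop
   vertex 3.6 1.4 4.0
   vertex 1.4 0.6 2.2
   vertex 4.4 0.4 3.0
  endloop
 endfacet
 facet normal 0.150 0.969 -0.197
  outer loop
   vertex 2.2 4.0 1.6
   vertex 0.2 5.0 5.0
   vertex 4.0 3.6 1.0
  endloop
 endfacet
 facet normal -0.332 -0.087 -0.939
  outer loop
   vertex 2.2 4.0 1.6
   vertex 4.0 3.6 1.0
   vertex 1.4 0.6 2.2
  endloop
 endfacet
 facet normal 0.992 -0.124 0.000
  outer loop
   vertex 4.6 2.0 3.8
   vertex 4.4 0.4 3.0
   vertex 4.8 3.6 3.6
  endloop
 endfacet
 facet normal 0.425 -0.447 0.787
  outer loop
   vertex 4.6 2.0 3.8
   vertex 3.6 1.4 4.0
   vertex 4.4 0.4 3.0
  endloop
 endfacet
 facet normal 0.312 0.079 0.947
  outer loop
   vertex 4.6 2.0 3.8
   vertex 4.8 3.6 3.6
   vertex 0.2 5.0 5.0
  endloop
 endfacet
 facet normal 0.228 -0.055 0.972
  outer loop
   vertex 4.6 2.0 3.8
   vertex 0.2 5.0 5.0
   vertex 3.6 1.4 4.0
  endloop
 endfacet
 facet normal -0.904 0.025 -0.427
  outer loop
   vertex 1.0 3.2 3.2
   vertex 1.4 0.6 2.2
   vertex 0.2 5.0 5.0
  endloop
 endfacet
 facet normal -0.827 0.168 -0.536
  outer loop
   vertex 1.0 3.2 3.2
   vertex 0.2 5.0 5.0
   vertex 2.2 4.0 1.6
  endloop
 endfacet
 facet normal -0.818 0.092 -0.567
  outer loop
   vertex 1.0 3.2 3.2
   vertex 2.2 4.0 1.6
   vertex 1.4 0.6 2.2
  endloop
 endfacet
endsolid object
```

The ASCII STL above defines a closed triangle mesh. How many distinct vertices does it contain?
9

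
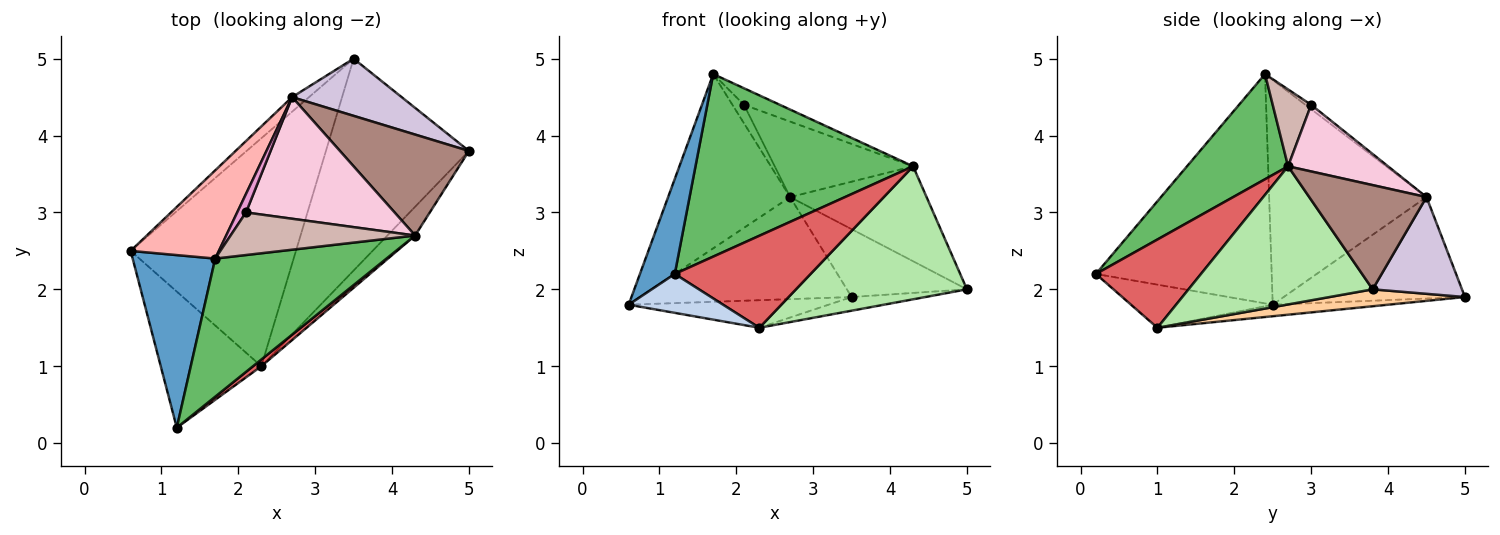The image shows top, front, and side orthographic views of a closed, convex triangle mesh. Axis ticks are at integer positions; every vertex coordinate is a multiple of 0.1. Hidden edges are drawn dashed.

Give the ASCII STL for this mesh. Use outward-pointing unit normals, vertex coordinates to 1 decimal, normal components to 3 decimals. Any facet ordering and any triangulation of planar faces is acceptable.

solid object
 facet normal -0.925 -0.183 0.333
  outer loop
   vertex 1.7 2.4 4.8
   vertex 0.6 2.5 1.8
   vertex 1.2 0.2 2.2
  endloop
 endfacet
 facet normal -0.381 -0.254 -0.889
  outer loop
   vertex 2.3 1.0 1.5
   vertex 1.2 0.2 2.2
   vertex 0.6 2.5 1.8
  endloop
 endfacet
 facet normal -0.069 0.120 -0.990
  outer loop
   vertex 2.3 1.0 1.5
   vertex 0.6 2.5 1.8
   vertex 3.5 5.0 1.9
  endloop
 endfacet
 facet normal 0.117 0.064 -0.991
  outer loop
   vertex 2.3 1.0 1.5
   vertex 3.5 5.0 1.9
   vertex 5.0 3.8 2.0
  endloop
 endfacet
 facet normal 0.347 -0.748 0.566
  outer loop
   vertex 4.3 2.7 3.6
   vertex 1.7 2.4 4.8
   vertex 1.2 0.2 2.2
  endloop
 endfacet
 facet normal 0.725 -0.673 -0.146
  outer loop
   vertex 4.3 2.7 3.6
   vertex 2.3 1.0 1.5
   vertex 5.0 3.8 2.0
  endloop
 endfacet
 facet normal 0.611 -0.790 0.057
  outer loop
   vertex 4.3 2.7 3.6
   vertex 1.2 0.2 2.2
   vertex 2.3 1.0 1.5
  endloop
 endfacet
 facet normal -0.755 0.585 0.296
  outer loop
   vertex 2.7 4.5 3.2
   vertex 0.6 2.5 1.8
   vertex 1.7 2.4 4.8
  endloop
 endfacet
 facet normal -0.647 0.755 -0.108
  outer loop
   vertex 2.7 4.5 3.2
   vertex 3.5 5.0 1.9
   vertex 0.6 2.5 1.8
  endloop
 endfacet
 facet normal 0.494 0.665 0.560
  outer loop
   vertex 2.7 4.5 3.2
   vertex 5.0 3.8 2.0
   vertex 3.5 5.0 1.9
  endloop
 endfacet
 facet normal 0.507 0.590 0.628
  outer loop
   vertex 2.7 4.5 3.2
   vertex 4.3 2.7 3.6
   vertex 5.0 3.8 2.0
  endloop
 endfacet
 facet normal 0.362 0.338 0.869
  outer loop
   vertex 2.1 3.0 4.4
   vertex 1.7 2.4 4.8
   vertex 4.3 2.7 3.6
  endloop
 endfacet
 facet normal -0.333 0.667 0.667
  outer loop
   vertex 2.1 3.0 4.4
   vertex 2.7 4.5 3.2
   vertex 1.7 2.4 4.8
  endloop
 endfacet
 facet normal 0.356 0.493 0.794
  outer loop
   vertex 2.1 3.0 4.4
   vertex 4.3 2.7 3.6
   vertex 2.7 4.5 3.2
  endloop
 endfacet
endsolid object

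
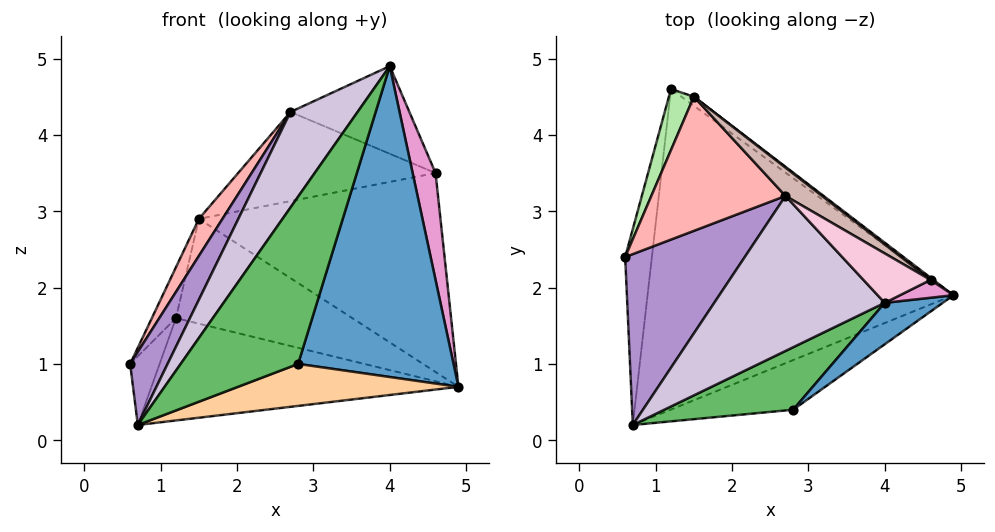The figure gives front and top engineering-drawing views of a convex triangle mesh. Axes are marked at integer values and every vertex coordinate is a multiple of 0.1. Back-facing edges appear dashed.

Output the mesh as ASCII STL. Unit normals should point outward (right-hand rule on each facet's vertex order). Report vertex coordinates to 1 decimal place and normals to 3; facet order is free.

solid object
 facet normal 0.588 -0.802 0.107
  outer loop
   vertex 2.8 0.4 1.0
   vertex 4.9 1.9 0.7
   vertex 4.0 1.8 4.9
  endloop
 endfacet
 facet normal -0.260 0.319 -0.911
  outer loop
   vertex 0.7 0.2 0.2
   vertex 0.6 2.4 1.0
   vertex 1.2 4.6 1.6
  endloop
 endfacet
 facet normal -0.010 0.304 -0.953
  outer loop
   vertex 0.7 0.2 0.2
   vertex 1.2 4.6 1.6
   vertex 4.9 1.9 0.7
  endloop
 endfacet
 facet normal 0.332 -0.609 -0.720
  outer loop
   vertex 0.7 0.2 0.2
   vertex 4.9 1.9 0.7
   vertex 2.8 0.4 1.0
  endloop
 endfacet
 facet normal -0.044 -0.936 0.350
  outer loop
   vertex 0.7 0.2 0.2
   vertex 2.8 0.4 1.0
   vertex 4.0 1.8 4.9
  endloop
 endfacet
 facet normal -0.952 0.196 0.235
  outer loop
   vertex 1.5 4.5 2.9
   vertex 1.2 4.6 1.6
   vertex 0.6 2.4 1.0
  endloop
 endfacet
 facet normal 0.577 0.814 -0.070
  outer loop
   vertex 1.5 4.5 2.9
   vertex 4.9 1.9 0.7
   vertex 1.2 4.6 1.6
  endloop
 endfacet
 facet normal -0.816 -0.154 0.557
  outer loop
   vertex 2.7 3.2 4.3
   vertex 1.5 4.5 2.9
   vertex 0.6 2.4 1.0
  endloop
 endfacet
 facet normal -0.791 -0.240 0.562
  outer loop
   vertex 2.7 3.2 4.3
   vertex 0.6 2.4 1.0
   vertex 0.7 0.2 0.2
  endloop
 endfacet
 facet normal -0.692 -0.379 0.615
  outer loop
   vertex 2.7 3.2 4.3
   vertex 0.7 0.2 0.2
   vertex 4.0 1.8 4.9
  endloop
 endfacet
 facet normal 0.611 0.792 0.009
  outer loop
   vertex 4.6 2.1 3.5
   vertex 4.9 1.9 0.7
   vertex 1.5 4.5 2.9
  endloop
 endfacet
 facet normal 0.562 0.788 0.250
  outer loop
   vertex 4.6 2.1 3.5
   vertex 1.5 4.5 2.9
   vertex 2.7 3.2 4.3
  endloop
 endfacet
 facet normal 0.659 -0.742 0.124
  outer loop
   vertex 4.6 2.1 3.5
   vertex 4.0 1.8 4.9
   vertex 4.9 1.9 0.7
  endloop
 endfacet
 facet normal 0.580 0.710 0.400
  outer loop
   vertex 4.6 2.1 3.5
   vertex 2.7 3.2 4.3
   vertex 4.0 1.8 4.9
  endloop
 endfacet
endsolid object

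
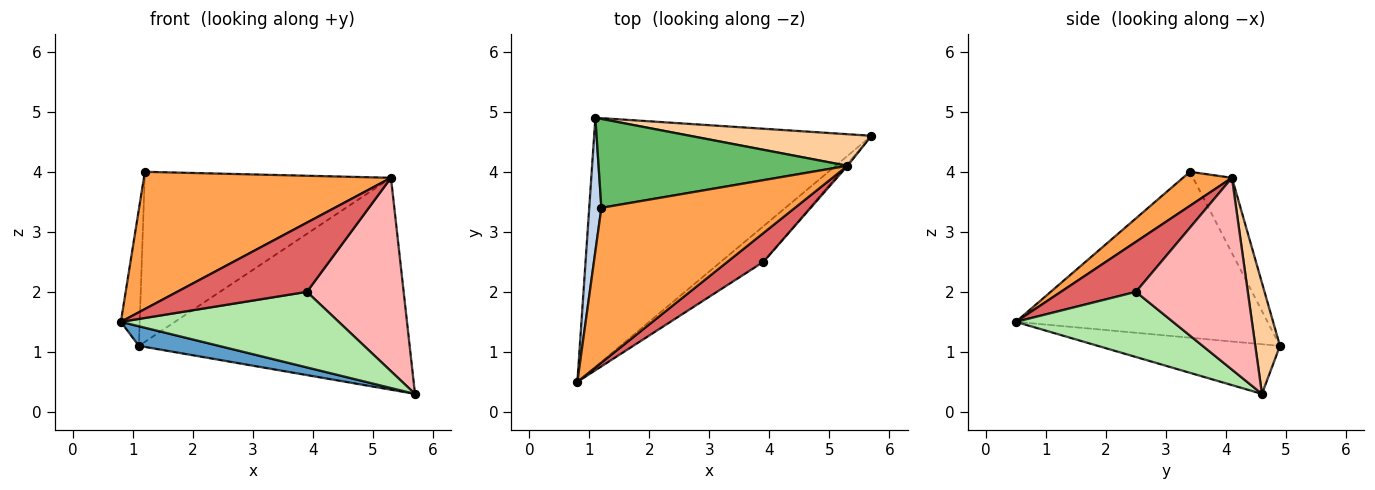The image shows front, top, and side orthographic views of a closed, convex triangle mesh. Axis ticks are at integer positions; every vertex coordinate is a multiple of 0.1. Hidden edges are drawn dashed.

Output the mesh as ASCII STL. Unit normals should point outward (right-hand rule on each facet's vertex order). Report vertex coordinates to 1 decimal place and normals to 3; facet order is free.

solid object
 facet normal -0.176 -0.077 -0.981
  outer loop
   vertex 1.1 4.9 1.1
   vertex 5.7 4.6 0.3
   vertex 0.8 0.5 1.5
  endloop
 endfacet
 facet normal -0.995 0.074 0.073
  outer loop
   vertex 1.2 3.4 4.0
   vertex 1.1 4.9 1.1
   vertex 0.8 0.5 1.5
  endloop
 endfacet
 facet normal 0.130 -0.658 0.742
  outer loop
   vertex 5.3 4.1 3.9
   vertex 1.2 3.4 4.0
   vertex 0.8 0.5 1.5
  endloop
 endfacet
 facet normal 0.090 0.985 0.147
  outer loop
   vertex 5.3 4.1 3.9
   vertex 5.7 4.6 0.3
   vertex 1.1 4.9 1.1
  endloop
 endfacet
 facet normal -0.139 0.878 0.459
  outer loop
   vertex 5.3 4.1 3.9
   vertex 1.1 4.9 1.1
   vertex 1.2 3.4 4.0
  endloop
 endfacet
 facet normal 0.546 -0.758 -0.357
  outer loop
   vertex 3.9 2.5 2.0
   vertex 0.8 0.5 1.5
   vertex 5.7 4.6 0.3
  endloop
 endfacet
 facet normal 0.471 -0.815 0.339
  outer loop
   vertex 3.9 2.5 2.0
   vertex 5.3 4.1 3.9
   vertex 0.8 0.5 1.5
  endloop
 endfacet
 facet normal 0.757 -0.654 -0.007
  outer loop
   vertex 3.9 2.5 2.0
   vertex 5.7 4.6 0.3
   vertex 5.3 4.1 3.9
  endloop
 endfacet
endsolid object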